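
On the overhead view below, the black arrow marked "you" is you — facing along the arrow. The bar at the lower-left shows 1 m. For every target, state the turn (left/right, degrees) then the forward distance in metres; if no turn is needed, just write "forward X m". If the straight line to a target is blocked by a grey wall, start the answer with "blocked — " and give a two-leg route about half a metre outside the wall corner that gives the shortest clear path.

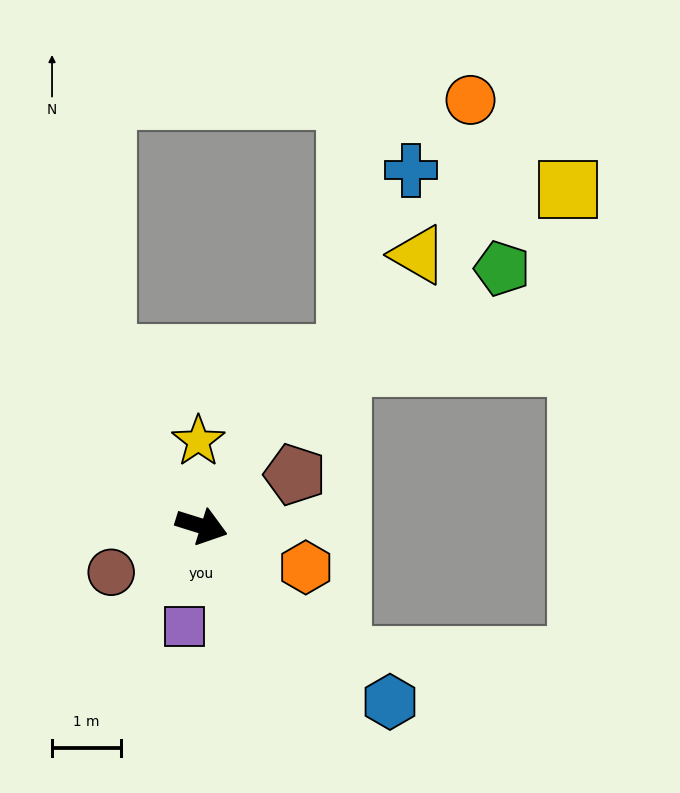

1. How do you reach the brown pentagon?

turn left 46°, forward 1.6 m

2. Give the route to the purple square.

turn right 82°, forward 1.5 m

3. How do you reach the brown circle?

turn right 136°, forward 1.5 m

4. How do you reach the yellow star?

turn left 109°, forward 1.2 m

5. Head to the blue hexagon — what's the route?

turn right 26°, forward 3.8 m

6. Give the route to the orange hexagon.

turn right 4°, forward 1.6 m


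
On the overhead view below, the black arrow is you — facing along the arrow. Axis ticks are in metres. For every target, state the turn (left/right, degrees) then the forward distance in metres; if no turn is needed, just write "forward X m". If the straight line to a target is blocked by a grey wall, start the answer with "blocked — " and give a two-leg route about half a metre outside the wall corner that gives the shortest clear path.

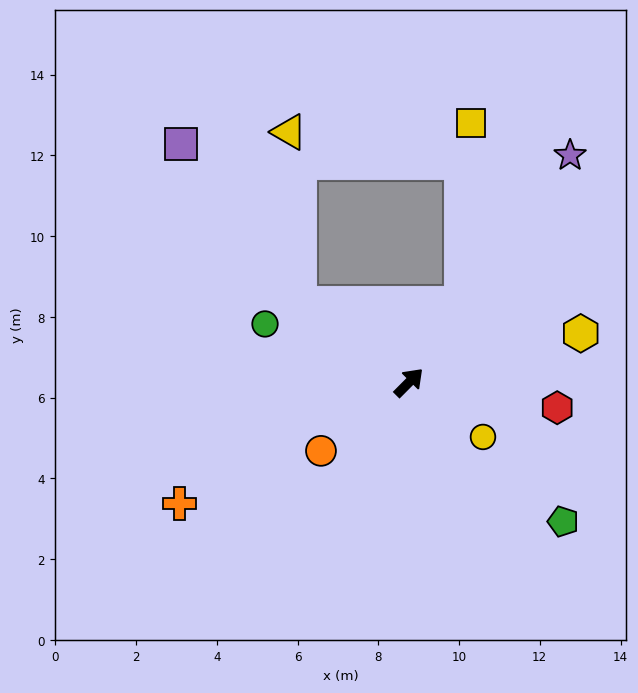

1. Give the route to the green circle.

turn left 113°, forward 3.8 m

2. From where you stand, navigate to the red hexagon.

turn right 55°, forward 3.7 m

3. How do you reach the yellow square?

blocked — turn left 12°, forward 2.4 m, then turn left 30°, forward 4.5 m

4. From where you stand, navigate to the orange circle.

turn left 173°, forward 2.8 m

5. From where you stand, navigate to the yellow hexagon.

turn right 29°, forward 4.4 m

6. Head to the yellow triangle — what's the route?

blocked — turn left 99°, forward 3.3 m, then turn right 51°, forward 4.2 m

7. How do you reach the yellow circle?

turn right 82°, forward 2.3 m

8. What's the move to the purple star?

turn left 9°, forward 6.9 m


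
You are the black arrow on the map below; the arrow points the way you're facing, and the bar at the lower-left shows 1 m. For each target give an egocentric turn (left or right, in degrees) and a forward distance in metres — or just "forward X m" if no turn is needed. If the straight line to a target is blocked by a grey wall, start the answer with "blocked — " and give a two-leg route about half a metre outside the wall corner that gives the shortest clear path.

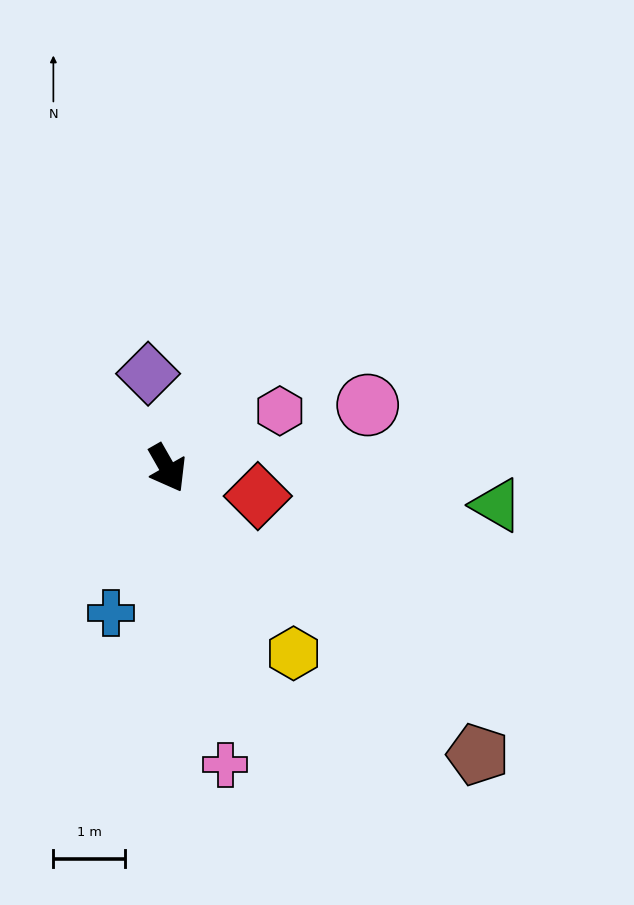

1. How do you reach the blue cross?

turn right 51°, forward 2.2 m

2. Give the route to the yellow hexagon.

turn left 5°, forward 3.1 m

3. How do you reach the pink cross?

turn right 19°, forward 4.2 m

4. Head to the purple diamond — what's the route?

turn left 162°, forward 1.3 m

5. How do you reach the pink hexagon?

turn left 87°, forward 1.8 m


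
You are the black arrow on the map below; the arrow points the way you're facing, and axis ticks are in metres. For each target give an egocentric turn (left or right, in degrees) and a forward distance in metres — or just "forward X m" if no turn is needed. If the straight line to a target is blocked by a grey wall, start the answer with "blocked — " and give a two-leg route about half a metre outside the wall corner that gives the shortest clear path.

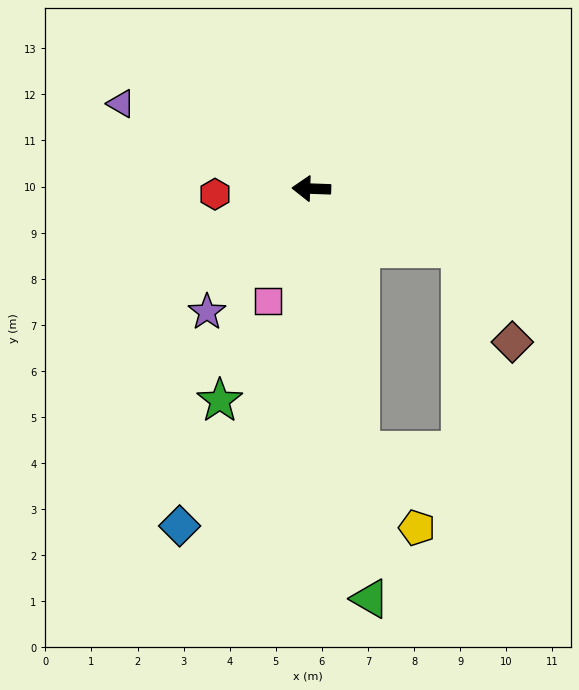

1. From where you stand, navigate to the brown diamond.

blocked — turn left 160°, forward 3.5 m, then turn right 39°, forward 2.3 m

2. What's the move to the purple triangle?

turn right 22°, forward 4.5 m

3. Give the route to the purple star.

turn left 52°, forward 3.5 m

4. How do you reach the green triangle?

turn left 100°, forward 9.0 m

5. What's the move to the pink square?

turn left 71°, forward 2.6 m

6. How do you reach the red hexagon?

turn left 5°, forward 2.1 m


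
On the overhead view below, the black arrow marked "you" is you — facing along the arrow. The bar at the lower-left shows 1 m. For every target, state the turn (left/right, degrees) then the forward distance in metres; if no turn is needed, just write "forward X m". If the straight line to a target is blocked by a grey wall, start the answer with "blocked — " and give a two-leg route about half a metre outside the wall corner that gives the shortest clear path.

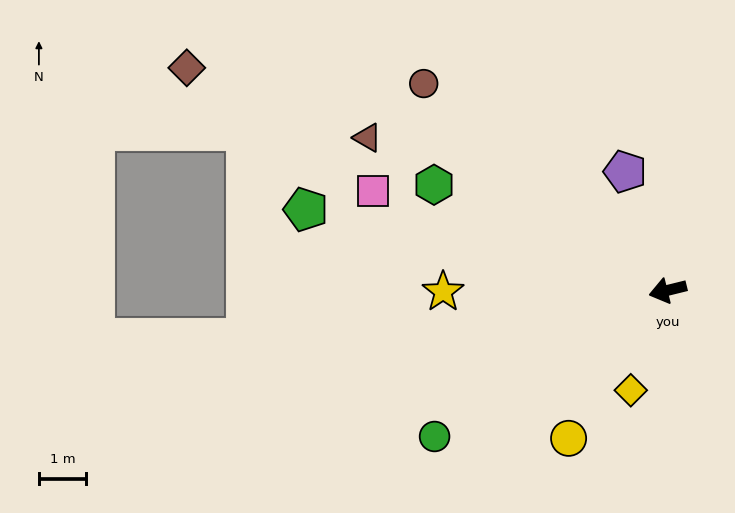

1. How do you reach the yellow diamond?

turn left 56°, forward 2.3 m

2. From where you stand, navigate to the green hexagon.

turn right 38°, forward 5.4 m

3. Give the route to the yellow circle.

turn left 42°, forward 3.8 m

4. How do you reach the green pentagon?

turn right 26°, forward 7.9 m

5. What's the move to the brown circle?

turn right 54°, forward 6.8 m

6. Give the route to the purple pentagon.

turn right 84°, forward 2.7 m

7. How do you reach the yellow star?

turn right 14°, forward 4.8 m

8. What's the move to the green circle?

turn left 18°, forward 5.8 m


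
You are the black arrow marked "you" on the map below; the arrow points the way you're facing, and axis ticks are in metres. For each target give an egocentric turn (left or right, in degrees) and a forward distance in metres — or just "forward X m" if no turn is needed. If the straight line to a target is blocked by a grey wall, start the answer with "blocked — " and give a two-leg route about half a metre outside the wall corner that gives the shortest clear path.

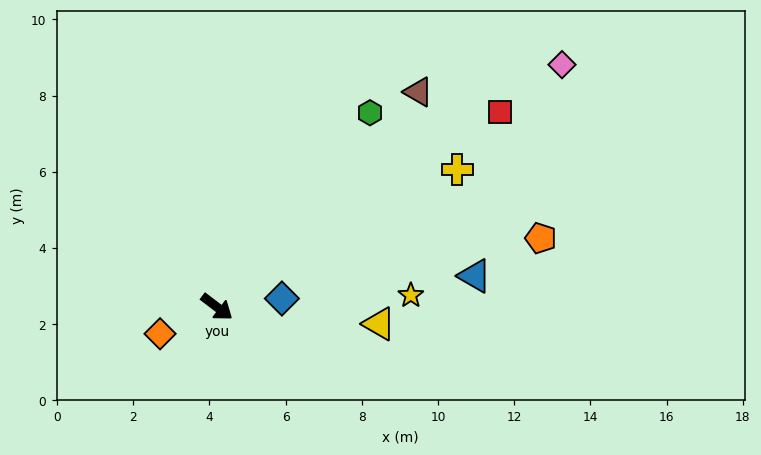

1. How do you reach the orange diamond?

turn right 118°, forward 1.6 m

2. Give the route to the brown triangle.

turn left 84°, forward 7.7 m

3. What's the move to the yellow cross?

turn left 67°, forward 7.3 m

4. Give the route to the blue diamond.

turn left 45°, forward 1.7 m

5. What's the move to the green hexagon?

turn left 89°, forward 6.5 m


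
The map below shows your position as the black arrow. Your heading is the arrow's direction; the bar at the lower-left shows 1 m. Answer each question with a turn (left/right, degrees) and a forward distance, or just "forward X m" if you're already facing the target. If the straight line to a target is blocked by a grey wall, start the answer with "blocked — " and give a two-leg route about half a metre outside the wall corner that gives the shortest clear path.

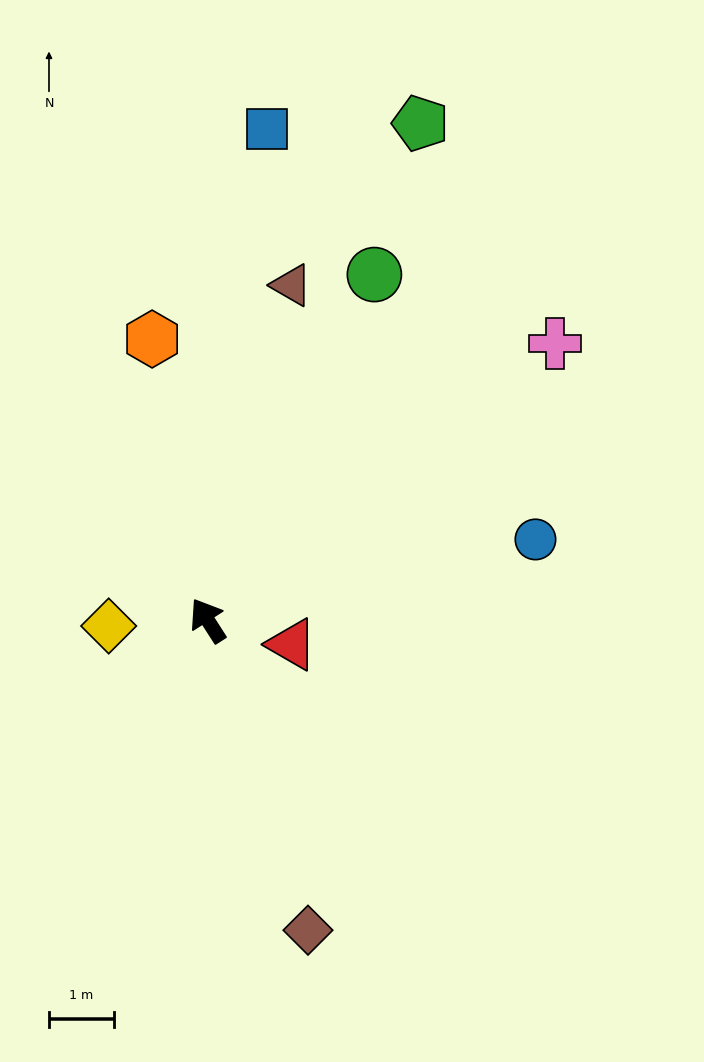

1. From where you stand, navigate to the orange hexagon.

turn right 21°, forward 4.4 m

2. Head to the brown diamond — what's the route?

turn left 165°, forward 5.0 m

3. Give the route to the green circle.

turn right 58°, forward 5.9 m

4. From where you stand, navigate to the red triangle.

turn right 139°, forward 1.3 m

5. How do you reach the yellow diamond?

turn left 61°, forward 1.5 m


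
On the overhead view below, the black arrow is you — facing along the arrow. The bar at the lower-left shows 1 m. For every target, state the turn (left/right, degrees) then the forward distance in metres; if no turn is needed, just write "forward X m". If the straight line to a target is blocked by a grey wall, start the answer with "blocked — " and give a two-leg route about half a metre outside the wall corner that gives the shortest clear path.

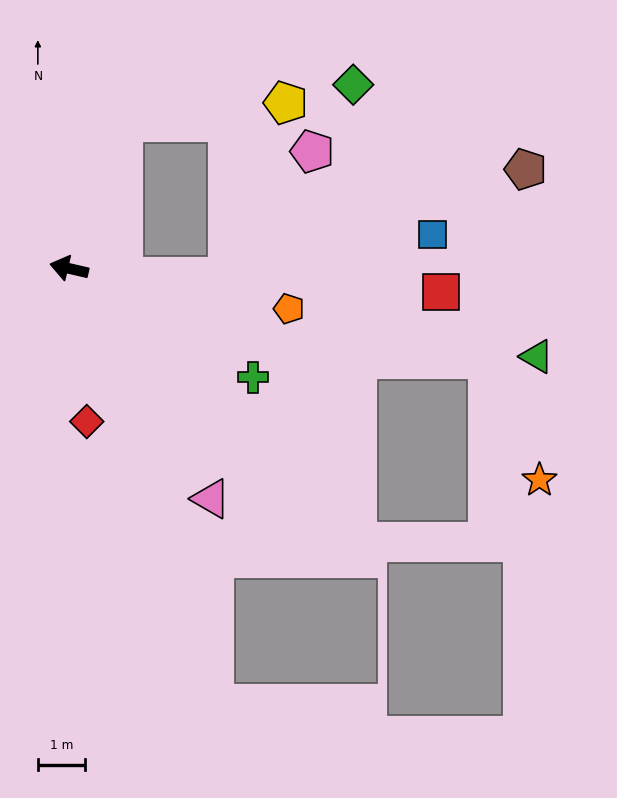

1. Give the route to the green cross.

turn left 162°, forward 4.6 m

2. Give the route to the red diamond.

turn left 110°, forward 3.3 m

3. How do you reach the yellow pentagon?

blocked — turn right 97°, forward 3.3 m, then turn right 63°, forward 3.5 m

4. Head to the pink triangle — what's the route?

turn left 135°, forward 5.8 m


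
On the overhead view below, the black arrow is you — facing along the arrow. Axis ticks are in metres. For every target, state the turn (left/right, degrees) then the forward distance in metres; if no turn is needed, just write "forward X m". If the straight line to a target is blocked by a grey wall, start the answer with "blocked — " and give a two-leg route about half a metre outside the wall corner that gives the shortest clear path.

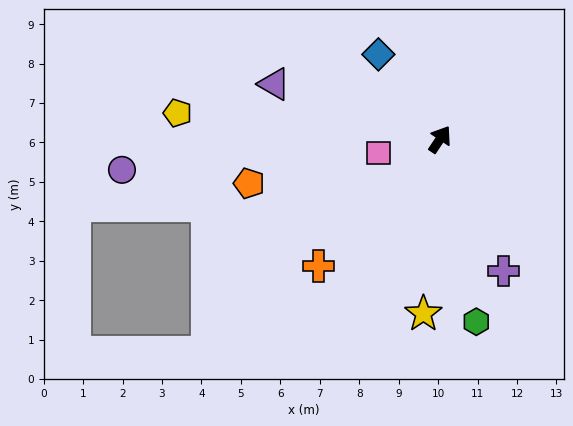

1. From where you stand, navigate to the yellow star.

turn right 152°, forward 4.4 m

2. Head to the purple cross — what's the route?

turn right 121°, forward 3.7 m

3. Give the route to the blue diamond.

turn left 70°, forward 2.7 m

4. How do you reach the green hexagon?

turn right 135°, forward 4.7 m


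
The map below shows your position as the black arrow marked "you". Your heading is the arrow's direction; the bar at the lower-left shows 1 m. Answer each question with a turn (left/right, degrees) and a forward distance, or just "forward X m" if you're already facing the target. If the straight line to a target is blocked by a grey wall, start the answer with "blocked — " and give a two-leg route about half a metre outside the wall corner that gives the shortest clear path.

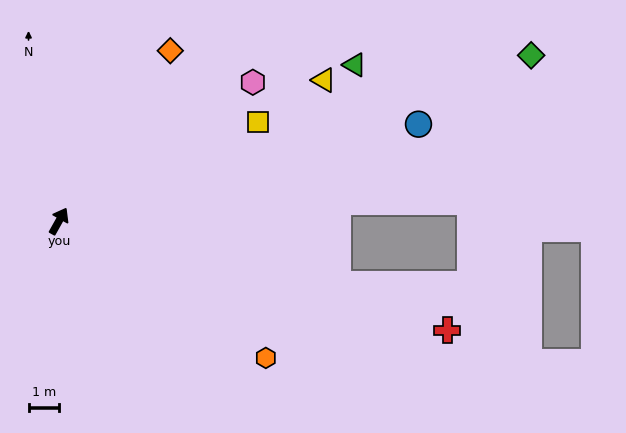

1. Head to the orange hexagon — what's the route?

turn right 94°, forward 8.1 m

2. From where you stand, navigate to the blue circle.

turn right 46°, forward 12.2 m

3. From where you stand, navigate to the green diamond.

turn right 41°, forward 16.3 m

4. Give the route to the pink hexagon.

turn right 25°, forward 7.8 m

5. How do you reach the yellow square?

turn right 34°, forward 7.2 m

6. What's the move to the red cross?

turn right 76°, forward 13.2 m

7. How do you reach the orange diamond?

turn right 4°, forward 6.6 m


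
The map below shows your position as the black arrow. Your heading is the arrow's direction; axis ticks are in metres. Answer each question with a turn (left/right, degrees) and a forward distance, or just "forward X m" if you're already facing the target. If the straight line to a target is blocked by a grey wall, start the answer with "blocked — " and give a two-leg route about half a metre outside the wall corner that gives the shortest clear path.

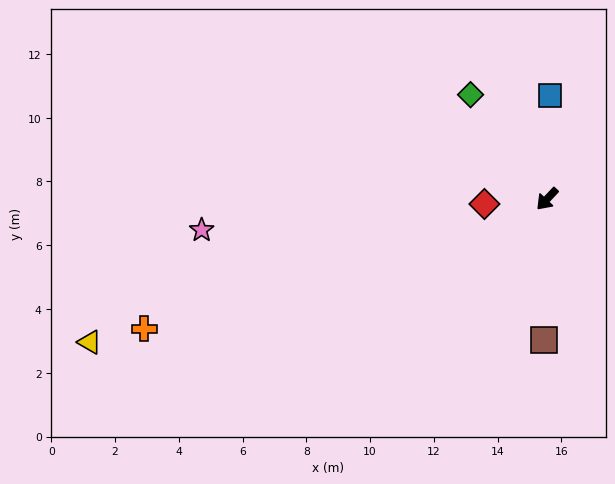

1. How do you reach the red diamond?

turn right 42°, forward 2.0 m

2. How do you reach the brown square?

turn left 42°, forward 4.4 m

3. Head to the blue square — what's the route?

turn right 138°, forward 3.2 m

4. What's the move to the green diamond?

turn right 101°, forward 4.1 m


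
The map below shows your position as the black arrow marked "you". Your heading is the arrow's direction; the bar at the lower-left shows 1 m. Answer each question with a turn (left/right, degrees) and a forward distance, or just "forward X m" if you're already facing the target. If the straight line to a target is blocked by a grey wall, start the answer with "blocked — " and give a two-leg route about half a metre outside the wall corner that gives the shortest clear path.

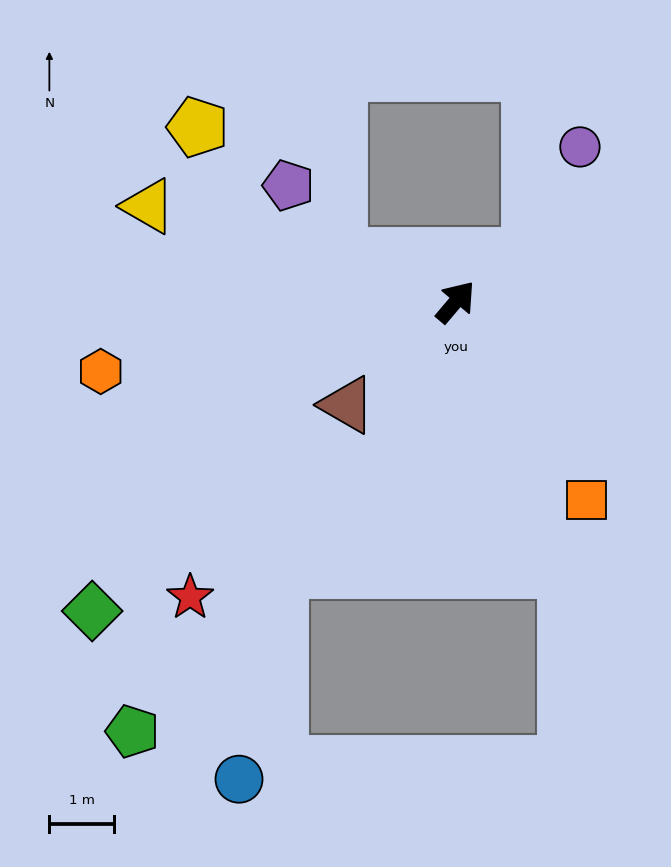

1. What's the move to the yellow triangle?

turn left 113°, forward 5.0 m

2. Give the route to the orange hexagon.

turn left 141°, forward 5.6 m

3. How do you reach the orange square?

turn right 106°, forward 3.7 m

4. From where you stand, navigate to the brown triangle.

turn left 174°, forward 2.3 m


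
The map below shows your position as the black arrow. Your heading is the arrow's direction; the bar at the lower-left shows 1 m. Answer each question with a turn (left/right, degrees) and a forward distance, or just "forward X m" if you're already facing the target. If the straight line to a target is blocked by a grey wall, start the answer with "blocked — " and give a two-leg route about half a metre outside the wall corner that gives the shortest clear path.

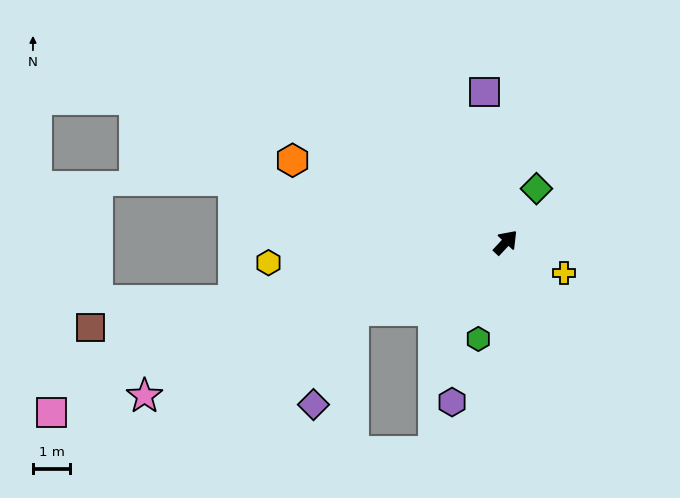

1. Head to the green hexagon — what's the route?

turn right 153°, forward 2.7 m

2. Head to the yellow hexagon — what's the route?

turn left 138°, forward 6.4 m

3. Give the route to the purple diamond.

blocked — turn left 157°, forward 4.5 m, then turn left 43°, forward 2.8 m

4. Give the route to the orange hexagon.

turn left 112°, forward 6.1 m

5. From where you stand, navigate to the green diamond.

turn left 13°, forward 1.7 m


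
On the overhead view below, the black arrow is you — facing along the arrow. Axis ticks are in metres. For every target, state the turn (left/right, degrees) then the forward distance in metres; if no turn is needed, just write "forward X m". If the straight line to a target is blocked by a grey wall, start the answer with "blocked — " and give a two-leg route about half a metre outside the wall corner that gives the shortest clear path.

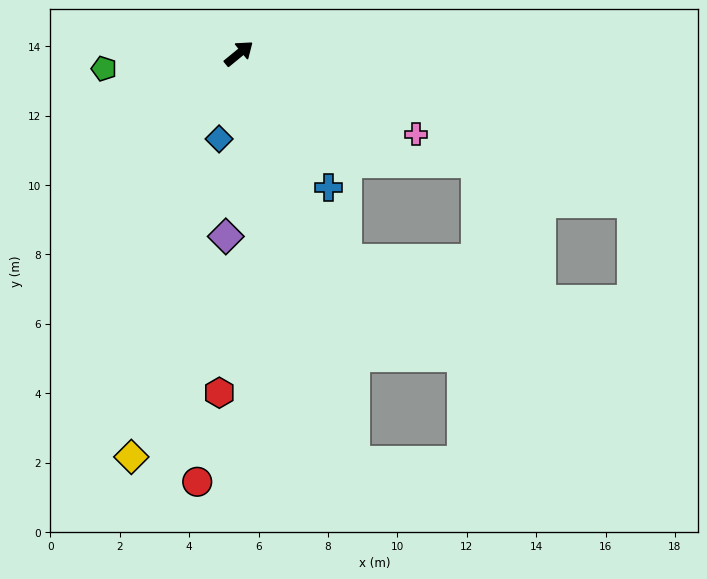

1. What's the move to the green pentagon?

turn left 147°, forward 3.9 m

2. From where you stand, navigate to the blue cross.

turn right 96°, forward 4.6 m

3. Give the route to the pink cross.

turn right 64°, forward 5.6 m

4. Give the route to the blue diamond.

turn right 142°, forward 2.5 m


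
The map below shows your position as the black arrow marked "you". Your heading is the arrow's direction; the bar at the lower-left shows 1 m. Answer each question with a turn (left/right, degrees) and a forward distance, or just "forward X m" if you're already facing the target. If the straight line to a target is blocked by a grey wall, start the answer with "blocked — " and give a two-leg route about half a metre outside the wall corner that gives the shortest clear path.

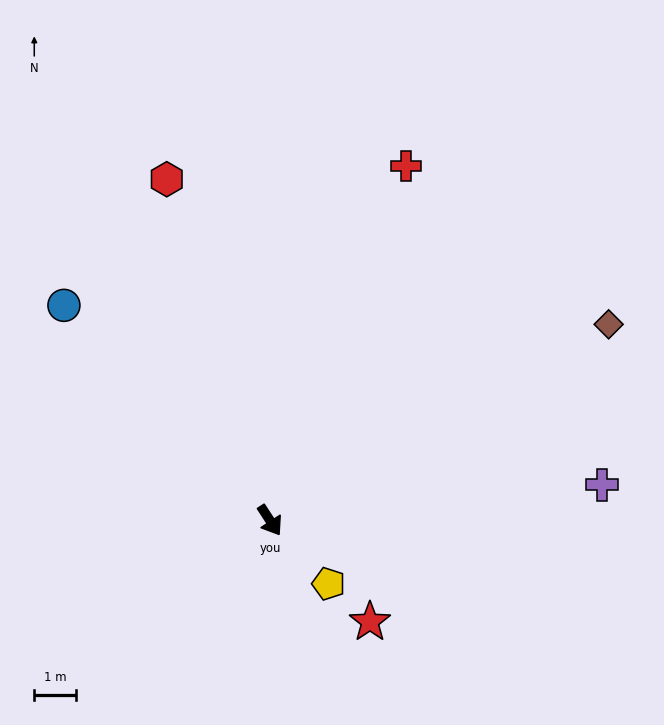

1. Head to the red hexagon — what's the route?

turn left 164°, forward 8.6 m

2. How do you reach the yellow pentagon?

turn left 10°, forward 2.1 m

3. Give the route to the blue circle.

turn right 169°, forward 7.2 m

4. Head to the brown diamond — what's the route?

turn left 87°, forward 9.4 m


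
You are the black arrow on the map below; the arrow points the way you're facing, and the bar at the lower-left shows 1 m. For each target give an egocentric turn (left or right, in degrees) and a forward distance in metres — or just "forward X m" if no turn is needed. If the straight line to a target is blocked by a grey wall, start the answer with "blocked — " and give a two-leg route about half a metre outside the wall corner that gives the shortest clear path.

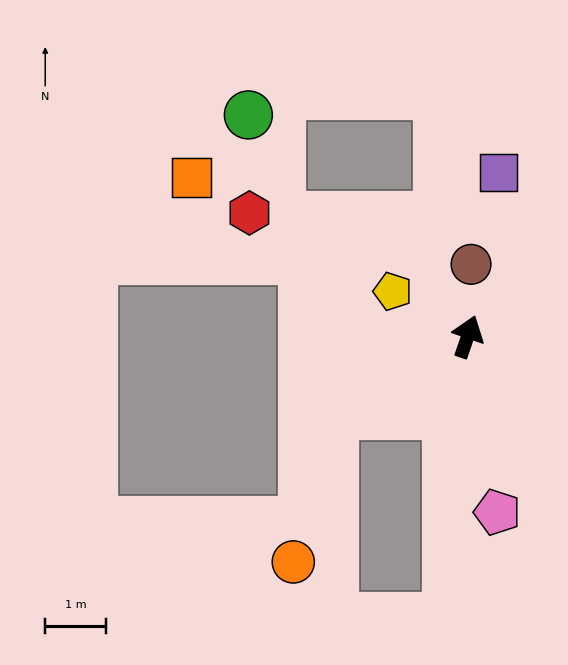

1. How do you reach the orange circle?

blocked — turn left 139°, forward 2.6 m, then turn left 45°, forward 2.5 m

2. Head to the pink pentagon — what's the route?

turn right 152°, forward 2.9 m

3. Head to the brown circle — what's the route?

turn left 16°, forward 1.2 m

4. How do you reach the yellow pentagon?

turn left 78°, forward 1.4 m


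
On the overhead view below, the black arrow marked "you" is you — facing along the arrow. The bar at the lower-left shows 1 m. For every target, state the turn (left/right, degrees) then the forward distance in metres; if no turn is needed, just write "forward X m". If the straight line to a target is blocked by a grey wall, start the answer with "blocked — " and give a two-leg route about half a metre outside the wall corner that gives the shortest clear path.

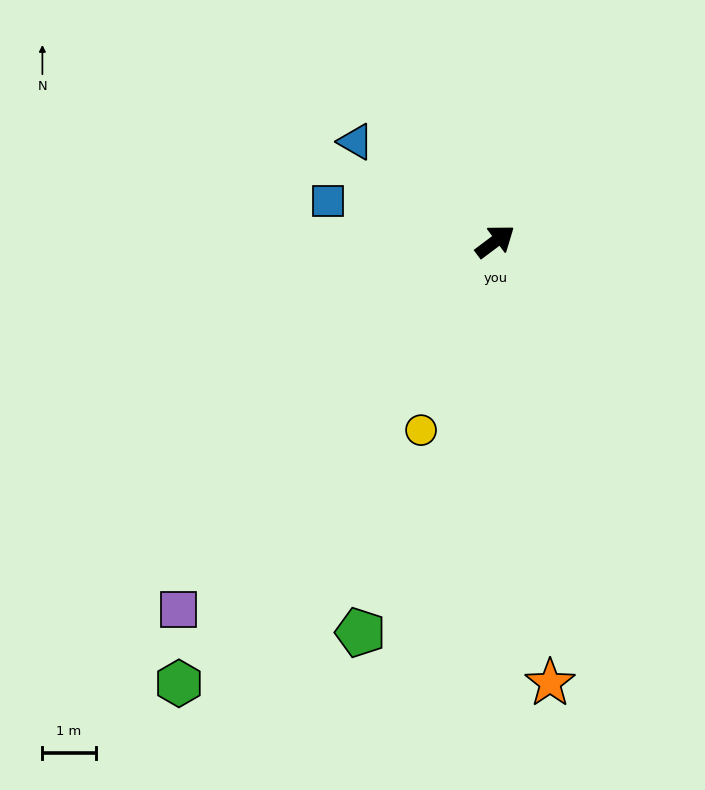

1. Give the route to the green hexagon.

turn right 162°, forward 10.2 m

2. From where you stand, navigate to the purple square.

turn right 168°, forward 9.1 m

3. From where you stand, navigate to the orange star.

turn right 120°, forward 8.3 m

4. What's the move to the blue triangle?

turn left 108°, forward 3.2 m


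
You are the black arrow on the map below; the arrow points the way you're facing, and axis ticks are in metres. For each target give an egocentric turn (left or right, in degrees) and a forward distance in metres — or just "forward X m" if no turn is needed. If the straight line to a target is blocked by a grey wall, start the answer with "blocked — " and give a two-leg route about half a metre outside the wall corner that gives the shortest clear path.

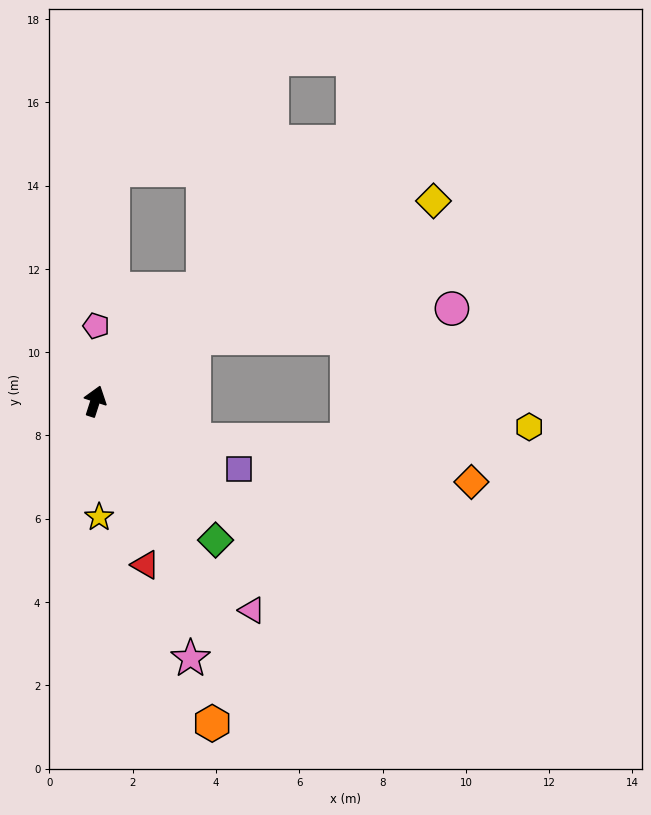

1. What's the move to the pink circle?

blocked — turn right 39°, forward 2.8 m, then turn right 27°, forward 6.2 m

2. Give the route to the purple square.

turn right 97°, forward 3.8 m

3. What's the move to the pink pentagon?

turn left 17°, forward 1.8 m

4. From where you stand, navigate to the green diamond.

turn right 121°, forward 4.4 m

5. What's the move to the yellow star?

turn right 160°, forward 2.8 m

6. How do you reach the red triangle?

turn right 145°, forward 4.1 m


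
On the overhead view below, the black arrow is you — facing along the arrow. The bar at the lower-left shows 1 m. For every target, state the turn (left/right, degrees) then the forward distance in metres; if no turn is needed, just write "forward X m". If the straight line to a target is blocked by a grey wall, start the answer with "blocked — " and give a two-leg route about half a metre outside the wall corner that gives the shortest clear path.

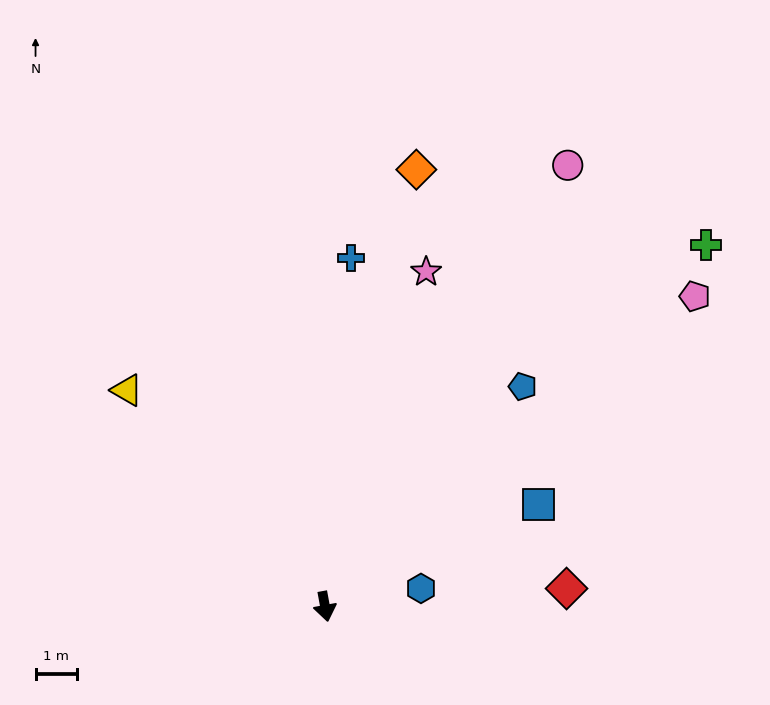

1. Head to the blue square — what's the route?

turn left 105°, forward 5.7 m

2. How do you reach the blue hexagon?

turn left 90°, forward 2.4 m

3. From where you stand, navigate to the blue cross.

turn left 165°, forward 8.5 m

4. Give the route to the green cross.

turn left 123°, forward 12.7 m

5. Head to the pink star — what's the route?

turn left 153°, forward 8.5 m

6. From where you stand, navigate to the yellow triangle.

turn right 148°, forward 7.1 m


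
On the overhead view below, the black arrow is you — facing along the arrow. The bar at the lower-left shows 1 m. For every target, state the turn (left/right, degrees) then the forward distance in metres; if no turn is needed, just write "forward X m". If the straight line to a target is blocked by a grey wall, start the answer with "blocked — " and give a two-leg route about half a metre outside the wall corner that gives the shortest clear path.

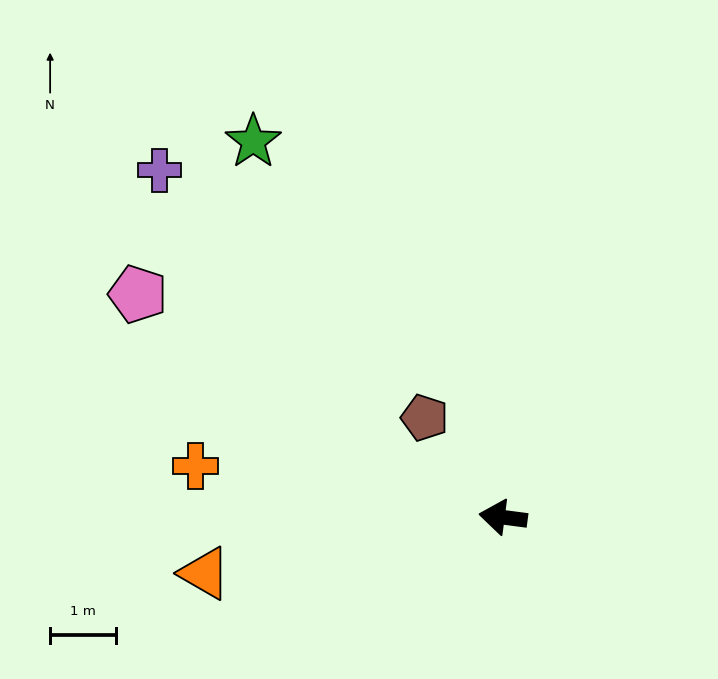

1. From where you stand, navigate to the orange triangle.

turn left 18°, forward 4.6 m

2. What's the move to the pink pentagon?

turn right 24°, forward 6.5 m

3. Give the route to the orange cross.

forward 4.7 m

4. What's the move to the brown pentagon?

turn right 44°, forward 1.9 m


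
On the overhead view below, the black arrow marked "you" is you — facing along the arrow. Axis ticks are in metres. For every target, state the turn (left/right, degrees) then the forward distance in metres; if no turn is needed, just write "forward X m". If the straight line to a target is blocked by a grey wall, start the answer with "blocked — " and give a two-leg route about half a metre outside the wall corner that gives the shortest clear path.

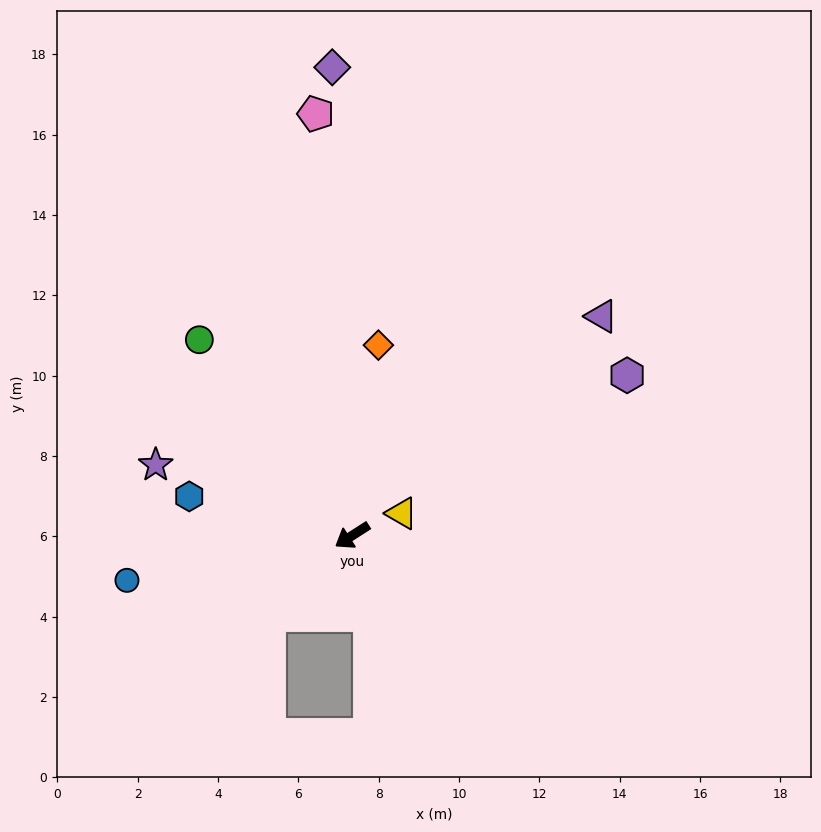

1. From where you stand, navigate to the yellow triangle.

turn left 172°, forward 1.3 m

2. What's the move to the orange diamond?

turn right 130°, forward 4.8 m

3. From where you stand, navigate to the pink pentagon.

turn right 118°, forward 10.5 m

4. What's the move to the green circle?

turn right 85°, forward 6.2 m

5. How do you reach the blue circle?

turn right 21°, forward 5.7 m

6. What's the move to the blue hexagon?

turn right 46°, forward 4.2 m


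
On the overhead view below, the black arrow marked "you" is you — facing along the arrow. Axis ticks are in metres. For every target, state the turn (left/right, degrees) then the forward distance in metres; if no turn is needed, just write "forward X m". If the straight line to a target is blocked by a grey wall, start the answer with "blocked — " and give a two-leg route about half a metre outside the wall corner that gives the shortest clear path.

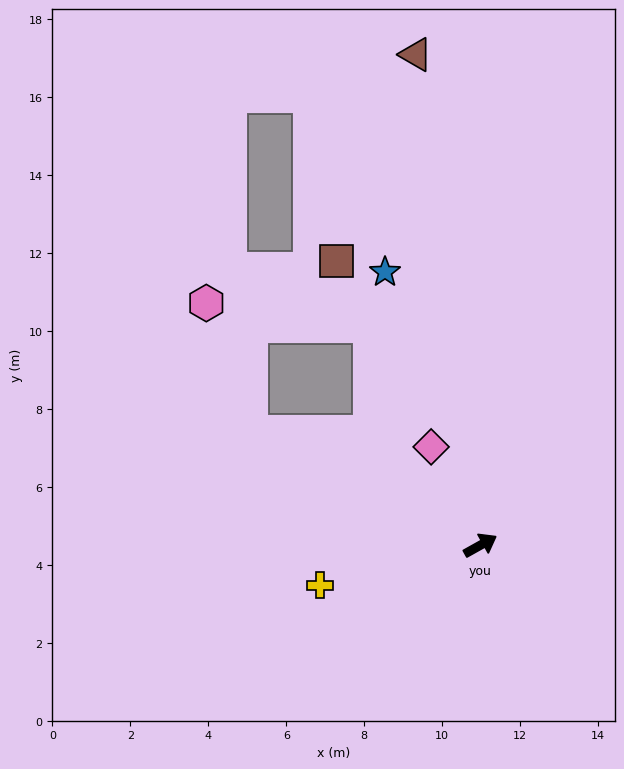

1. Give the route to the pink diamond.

turn left 87°, forward 2.8 m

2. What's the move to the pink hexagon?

blocked — turn left 125°, forward 6.6 m, then turn right 45°, forward 3.5 m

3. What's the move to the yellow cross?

turn left 165°, forward 4.2 m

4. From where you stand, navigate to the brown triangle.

turn left 68°, forward 12.7 m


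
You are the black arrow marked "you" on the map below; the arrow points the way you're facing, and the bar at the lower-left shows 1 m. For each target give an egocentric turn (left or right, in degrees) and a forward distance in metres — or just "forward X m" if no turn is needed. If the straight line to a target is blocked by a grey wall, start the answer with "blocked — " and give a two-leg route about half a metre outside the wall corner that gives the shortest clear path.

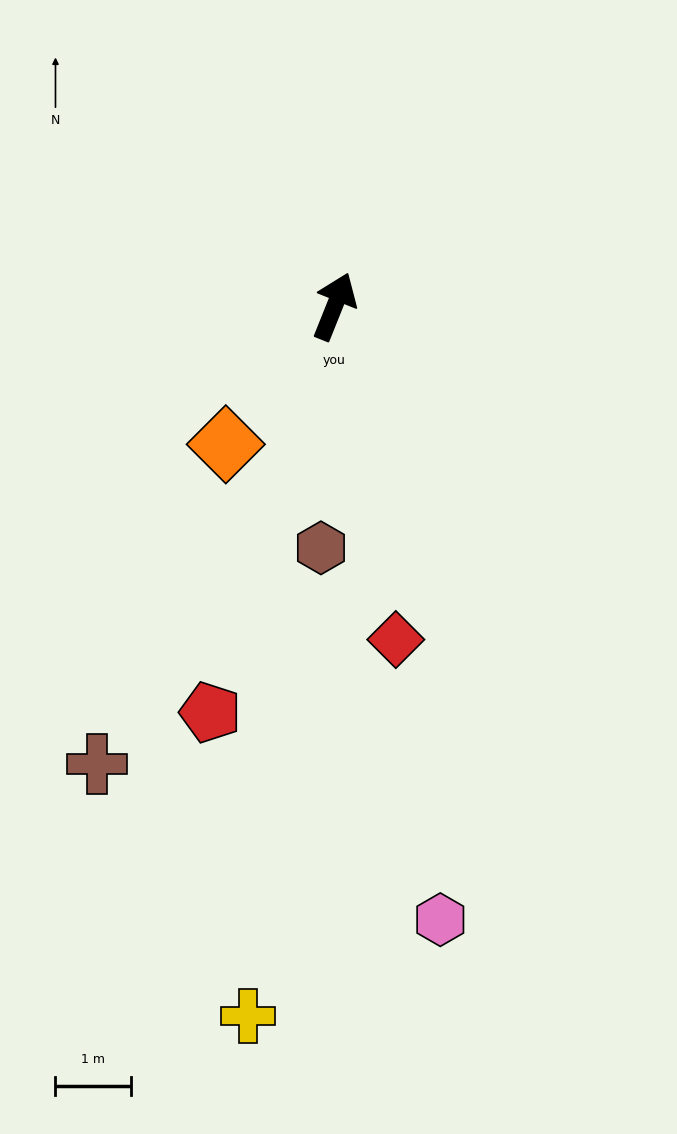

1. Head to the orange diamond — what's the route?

turn left 164°, forward 2.3 m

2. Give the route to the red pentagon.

turn right 175°, forward 5.6 m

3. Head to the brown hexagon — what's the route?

turn right 161°, forward 3.2 m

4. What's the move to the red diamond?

turn right 148°, forward 4.5 m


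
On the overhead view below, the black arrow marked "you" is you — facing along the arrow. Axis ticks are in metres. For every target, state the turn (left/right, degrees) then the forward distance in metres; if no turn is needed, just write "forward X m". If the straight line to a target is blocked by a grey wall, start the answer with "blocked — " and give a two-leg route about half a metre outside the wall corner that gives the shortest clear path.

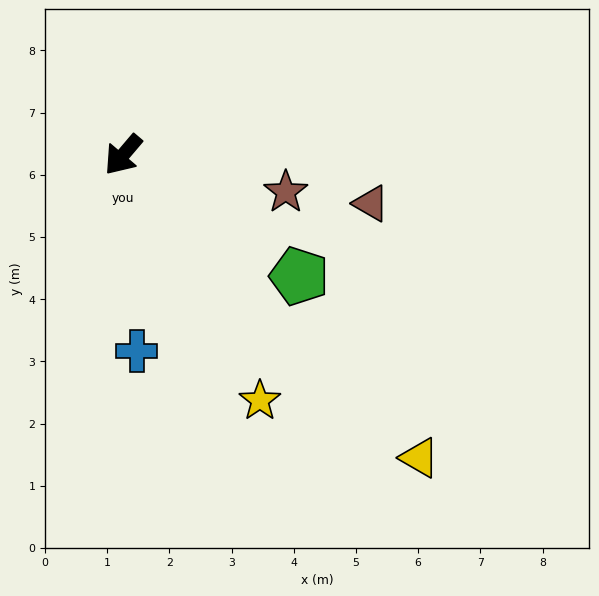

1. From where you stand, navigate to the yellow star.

turn left 70°, forward 4.5 m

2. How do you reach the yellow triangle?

turn left 85°, forward 6.8 m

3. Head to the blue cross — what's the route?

turn left 44°, forward 3.2 m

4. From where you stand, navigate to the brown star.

turn left 118°, forward 2.7 m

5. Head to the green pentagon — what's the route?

turn left 96°, forward 3.4 m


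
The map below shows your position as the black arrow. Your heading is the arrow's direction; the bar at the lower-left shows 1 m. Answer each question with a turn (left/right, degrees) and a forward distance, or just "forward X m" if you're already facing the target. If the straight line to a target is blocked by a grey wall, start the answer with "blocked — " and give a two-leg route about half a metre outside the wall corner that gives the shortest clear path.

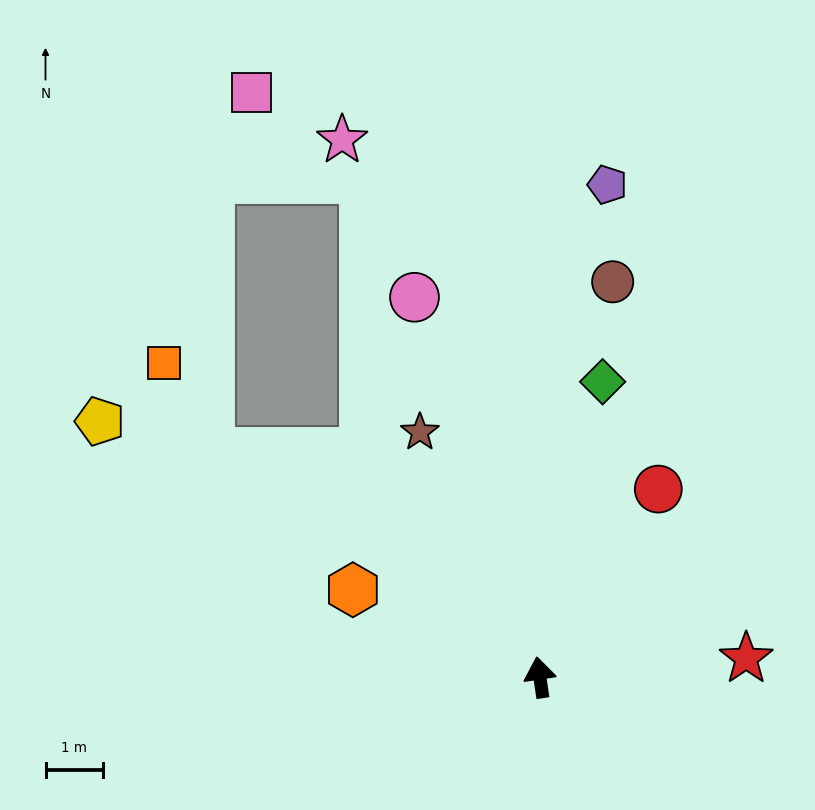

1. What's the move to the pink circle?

turn left 10°, forward 6.9 m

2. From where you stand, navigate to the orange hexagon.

turn left 56°, forward 3.6 m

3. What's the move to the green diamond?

turn right 20°, forward 5.2 m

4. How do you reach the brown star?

turn left 18°, forward 4.7 m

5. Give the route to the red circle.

turn right 41°, forward 3.8 m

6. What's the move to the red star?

turn right 93°, forward 3.6 m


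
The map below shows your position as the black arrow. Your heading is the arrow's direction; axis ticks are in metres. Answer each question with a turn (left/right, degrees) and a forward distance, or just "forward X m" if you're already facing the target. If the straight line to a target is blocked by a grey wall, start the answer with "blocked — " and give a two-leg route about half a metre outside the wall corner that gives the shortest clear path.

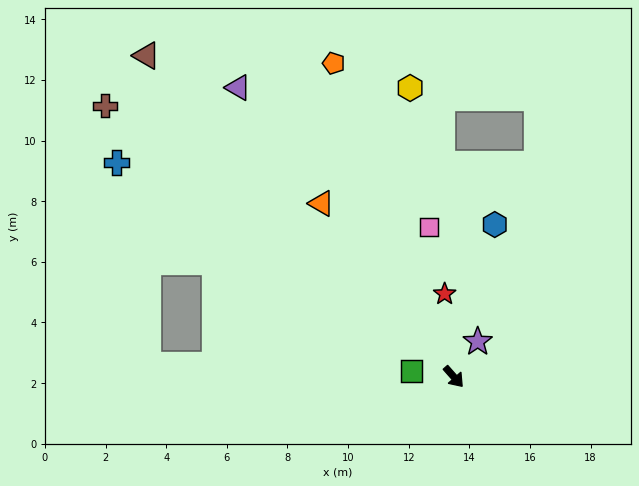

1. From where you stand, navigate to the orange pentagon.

turn left 160°, forward 11.1 m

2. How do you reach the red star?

turn left 145°, forward 2.8 m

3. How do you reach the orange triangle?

turn left 176°, forward 7.2 m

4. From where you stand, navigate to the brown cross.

turn right 169°, forward 14.6 m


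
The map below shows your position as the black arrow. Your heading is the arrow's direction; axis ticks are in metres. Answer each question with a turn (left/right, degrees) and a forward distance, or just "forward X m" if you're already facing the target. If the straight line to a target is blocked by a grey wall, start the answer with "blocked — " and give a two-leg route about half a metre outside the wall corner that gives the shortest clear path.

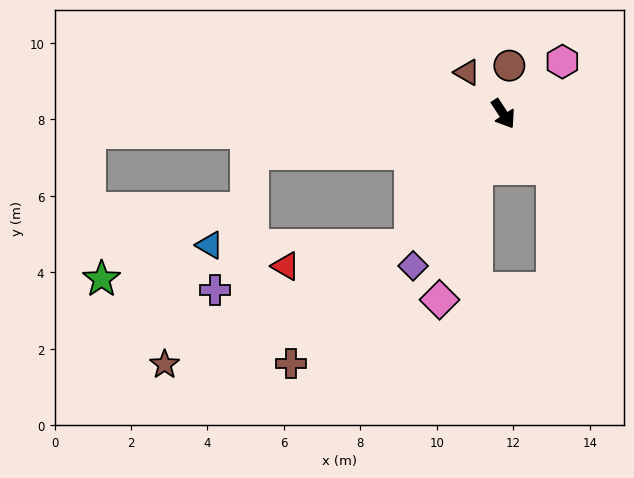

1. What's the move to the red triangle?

blocked — turn right 69°, forward 4.2 m, then turn right 45°, forward 3.3 m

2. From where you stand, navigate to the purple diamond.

turn right 64°, forward 4.6 m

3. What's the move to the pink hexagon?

turn left 98°, forward 2.1 m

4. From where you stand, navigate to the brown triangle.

turn right 172°, forward 1.4 m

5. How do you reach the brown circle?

turn left 140°, forward 1.3 m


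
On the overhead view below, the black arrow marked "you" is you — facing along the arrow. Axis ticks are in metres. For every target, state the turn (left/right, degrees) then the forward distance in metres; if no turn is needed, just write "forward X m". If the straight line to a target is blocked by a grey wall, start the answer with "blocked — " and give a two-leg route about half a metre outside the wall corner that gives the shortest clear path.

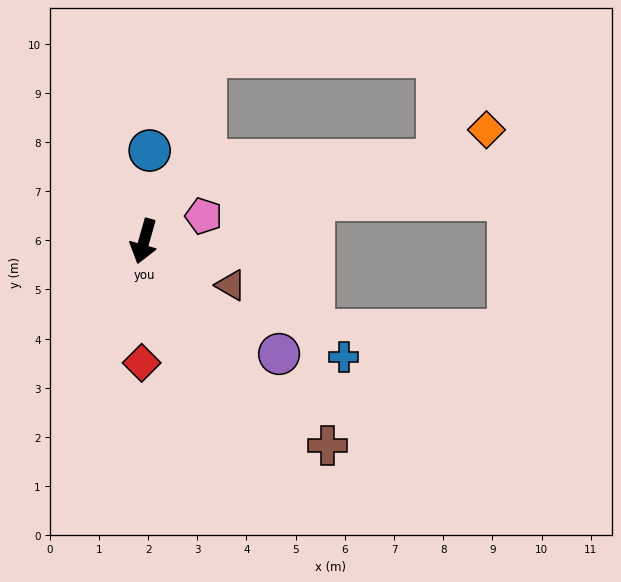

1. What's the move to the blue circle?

turn right 168°, forward 1.8 m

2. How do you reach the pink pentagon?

turn left 129°, forward 1.3 m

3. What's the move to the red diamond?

turn left 15°, forward 2.5 m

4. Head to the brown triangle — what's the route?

turn left 79°, forward 2.0 m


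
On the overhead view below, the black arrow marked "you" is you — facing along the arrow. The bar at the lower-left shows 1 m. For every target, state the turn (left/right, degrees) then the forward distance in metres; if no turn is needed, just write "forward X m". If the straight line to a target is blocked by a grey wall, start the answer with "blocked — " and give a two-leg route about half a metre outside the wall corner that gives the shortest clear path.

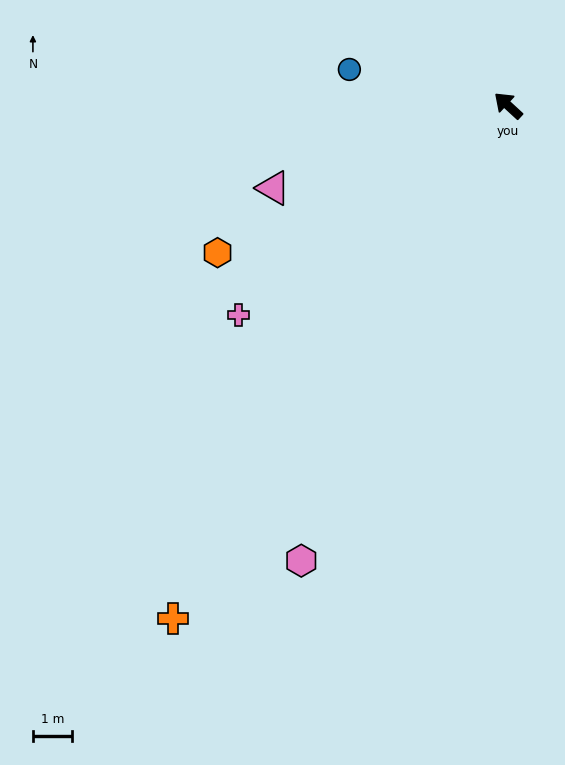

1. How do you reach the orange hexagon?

turn left 69°, forward 8.4 m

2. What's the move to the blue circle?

turn left 30°, forward 4.2 m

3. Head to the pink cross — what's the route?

turn left 80°, forward 8.8 m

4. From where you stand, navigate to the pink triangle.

turn left 62°, forward 6.4 m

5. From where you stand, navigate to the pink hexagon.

turn left 108°, forward 12.9 m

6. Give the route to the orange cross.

turn left 99°, forward 15.9 m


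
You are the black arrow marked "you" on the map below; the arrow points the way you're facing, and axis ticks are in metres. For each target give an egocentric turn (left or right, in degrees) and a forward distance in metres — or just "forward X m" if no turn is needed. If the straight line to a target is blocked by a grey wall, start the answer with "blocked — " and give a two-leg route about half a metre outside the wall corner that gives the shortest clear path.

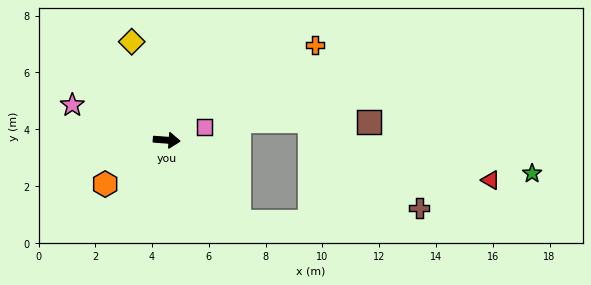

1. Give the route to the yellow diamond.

turn left 114°, forward 3.7 m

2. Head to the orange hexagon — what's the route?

turn right 140°, forward 2.7 m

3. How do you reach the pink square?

turn left 23°, forward 1.4 m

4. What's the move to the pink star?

turn left 164°, forward 3.5 m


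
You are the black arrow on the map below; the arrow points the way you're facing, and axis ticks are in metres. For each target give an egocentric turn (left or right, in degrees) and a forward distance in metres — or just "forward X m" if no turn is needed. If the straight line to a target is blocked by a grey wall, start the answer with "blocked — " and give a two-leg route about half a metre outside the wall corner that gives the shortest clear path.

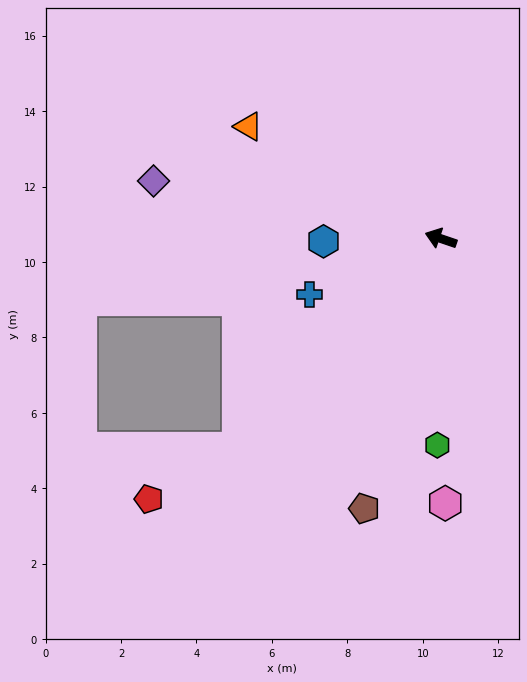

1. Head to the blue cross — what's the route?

turn left 42°, forward 3.8 m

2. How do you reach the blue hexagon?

turn left 20°, forward 3.1 m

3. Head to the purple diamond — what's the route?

turn left 7°, forward 7.8 m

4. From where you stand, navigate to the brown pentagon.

turn left 93°, forward 7.4 m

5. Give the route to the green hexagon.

turn left 108°, forward 5.5 m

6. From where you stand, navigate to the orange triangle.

turn right 11°, forward 5.9 m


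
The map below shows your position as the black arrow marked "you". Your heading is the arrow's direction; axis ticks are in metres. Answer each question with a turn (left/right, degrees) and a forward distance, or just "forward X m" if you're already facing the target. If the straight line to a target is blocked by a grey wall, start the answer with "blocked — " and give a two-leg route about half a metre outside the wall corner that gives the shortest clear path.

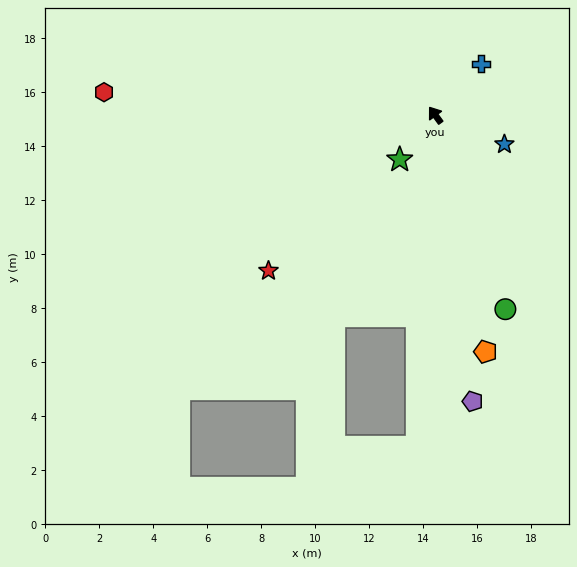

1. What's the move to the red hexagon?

turn left 50°, forward 12.3 m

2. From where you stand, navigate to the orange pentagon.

turn left 156°, forward 9.0 m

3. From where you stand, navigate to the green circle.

turn left 164°, forward 7.6 m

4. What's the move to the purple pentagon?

turn left 151°, forward 10.7 m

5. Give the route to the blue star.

turn right 149°, forward 2.8 m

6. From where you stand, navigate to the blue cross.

turn right 78°, forward 2.6 m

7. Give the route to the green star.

turn left 105°, forward 2.1 m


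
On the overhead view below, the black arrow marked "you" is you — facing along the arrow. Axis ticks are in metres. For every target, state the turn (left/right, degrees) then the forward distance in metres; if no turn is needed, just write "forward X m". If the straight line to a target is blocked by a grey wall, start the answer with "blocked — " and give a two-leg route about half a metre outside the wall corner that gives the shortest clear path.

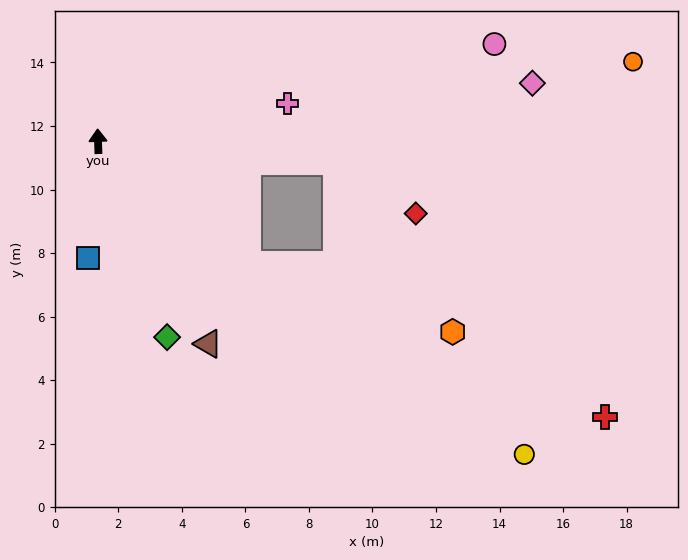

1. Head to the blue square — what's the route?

turn left 173°, forward 3.7 m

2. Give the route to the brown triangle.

turn right 153°, forward 7.3 m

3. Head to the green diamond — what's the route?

turn right 163°, forward 6.5 m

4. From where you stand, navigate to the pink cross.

turn right 81°, forward 6.1 m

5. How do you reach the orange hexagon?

blocked — turn right 131°, forward 6.1 m, then turn left 21°, forward 6.8 m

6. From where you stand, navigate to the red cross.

blocked — turn right 131°, forward 6.1 m, then turn left 16°, forward 12.2 m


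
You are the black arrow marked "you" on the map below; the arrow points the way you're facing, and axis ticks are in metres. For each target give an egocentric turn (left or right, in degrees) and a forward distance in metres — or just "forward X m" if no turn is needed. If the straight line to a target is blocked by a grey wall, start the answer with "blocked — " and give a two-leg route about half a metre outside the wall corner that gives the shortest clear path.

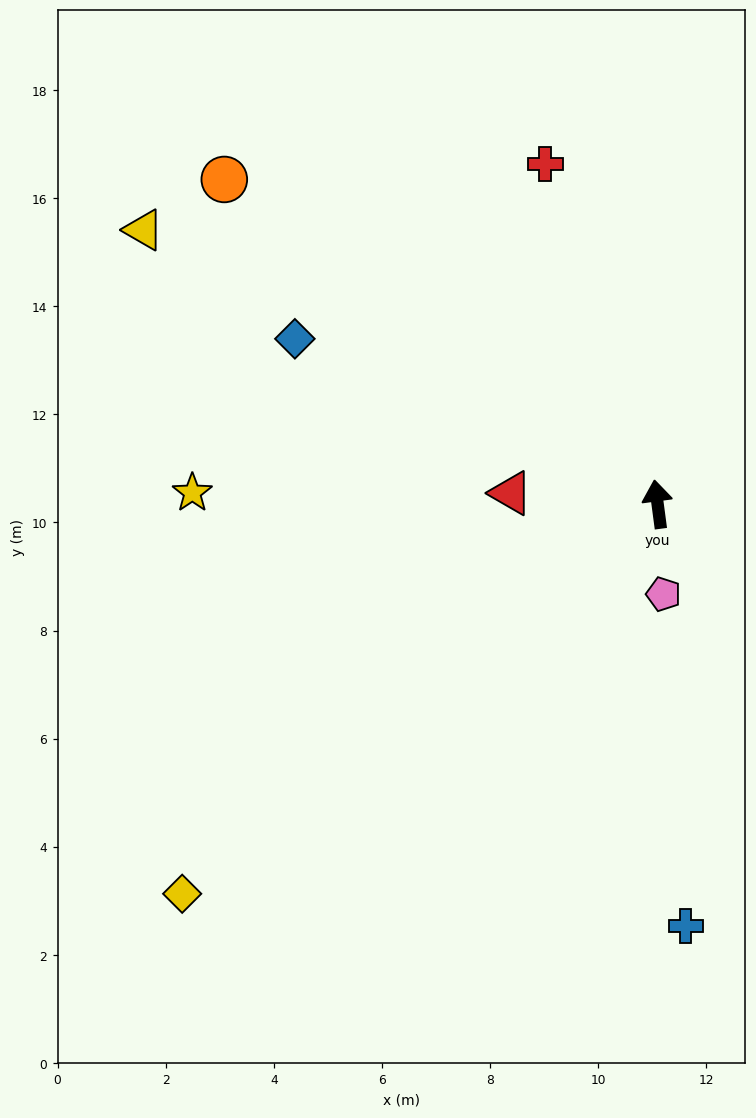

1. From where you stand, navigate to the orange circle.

turn left 46°, forward 10.0 m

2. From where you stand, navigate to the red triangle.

turn left 78°, forward 2.7 m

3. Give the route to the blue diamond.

turn left 58°, forward 7.4 m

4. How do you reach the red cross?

turn left 11°, forward 6.6 m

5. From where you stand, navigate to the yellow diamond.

turn left 122°, forward 11.4 m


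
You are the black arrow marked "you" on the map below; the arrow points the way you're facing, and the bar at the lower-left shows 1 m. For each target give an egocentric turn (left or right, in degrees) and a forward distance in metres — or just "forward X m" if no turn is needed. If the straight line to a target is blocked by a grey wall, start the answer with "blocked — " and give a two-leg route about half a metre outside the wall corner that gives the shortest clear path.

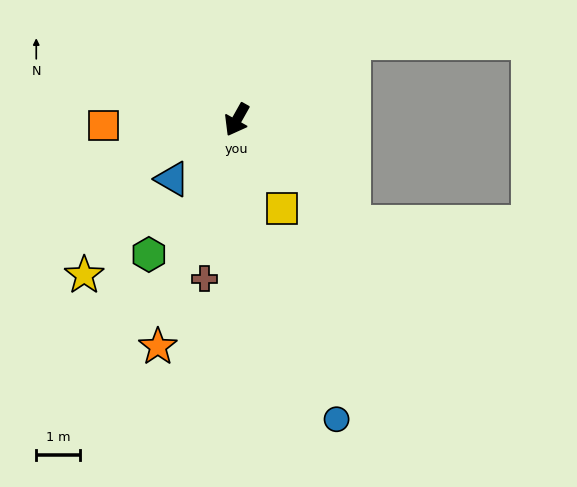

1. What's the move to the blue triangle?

turn right 18°, forward 2.0 m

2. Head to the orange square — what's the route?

turn right 58°, forward 3.1 m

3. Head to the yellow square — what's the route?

turn left 56°, forward 2.3 m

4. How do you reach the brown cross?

turn left 18°, forward 3.7 m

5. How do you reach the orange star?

turn left 10°, forward 5.5 m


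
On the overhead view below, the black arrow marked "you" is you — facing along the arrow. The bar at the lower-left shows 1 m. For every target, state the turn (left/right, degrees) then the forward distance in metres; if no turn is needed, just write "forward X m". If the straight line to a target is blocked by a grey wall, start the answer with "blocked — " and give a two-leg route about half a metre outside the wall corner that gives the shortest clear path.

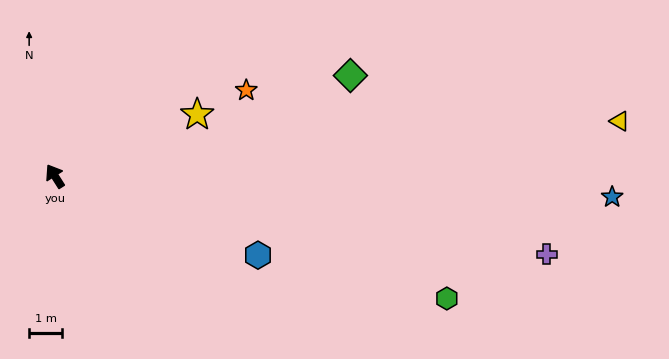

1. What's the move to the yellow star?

turn right 99°, forward 4.7 m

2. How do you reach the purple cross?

turn right 131°, forward 15.0 m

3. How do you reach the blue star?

turn right 125°, forward 16.8 m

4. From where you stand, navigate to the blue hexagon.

turn right 144°, forward 6.6 m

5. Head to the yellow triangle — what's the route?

turn right 117°, forward 17.1 m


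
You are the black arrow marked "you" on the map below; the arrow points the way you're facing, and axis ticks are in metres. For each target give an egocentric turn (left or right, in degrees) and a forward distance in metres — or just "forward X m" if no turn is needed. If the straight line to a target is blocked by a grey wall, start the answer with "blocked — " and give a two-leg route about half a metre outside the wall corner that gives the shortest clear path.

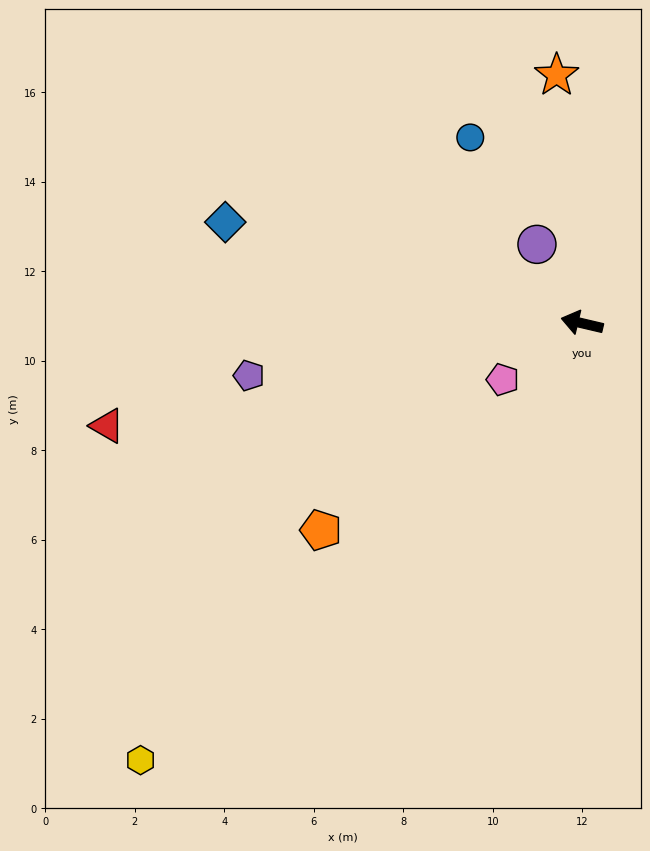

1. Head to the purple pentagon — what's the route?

turn left 22°, forward 7.5 m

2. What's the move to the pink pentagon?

turn left 49°, forward 2.2 m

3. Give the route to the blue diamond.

turn right 3°, forward 8.3 m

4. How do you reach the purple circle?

turn right 47°, forward 2.0 m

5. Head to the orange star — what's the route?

turn right 71°, forward 5.6 m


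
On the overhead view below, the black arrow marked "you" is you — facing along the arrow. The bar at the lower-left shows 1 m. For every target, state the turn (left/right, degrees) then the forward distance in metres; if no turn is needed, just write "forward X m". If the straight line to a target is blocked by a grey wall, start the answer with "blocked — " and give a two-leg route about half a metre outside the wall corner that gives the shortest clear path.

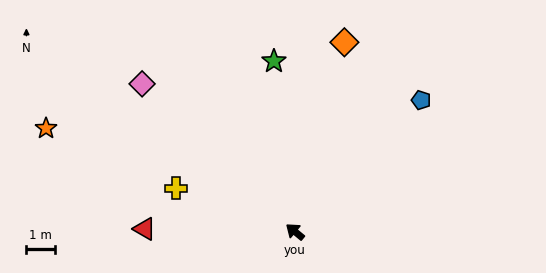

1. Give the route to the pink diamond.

turn right 4°, forward 7.5 m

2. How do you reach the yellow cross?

turn left 20°, forward 4.5 m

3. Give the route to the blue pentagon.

turn right 94°, forward 6.5 m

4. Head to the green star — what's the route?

turn right 43°, forward 6.1 m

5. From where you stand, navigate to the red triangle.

turn left 38°, forward 5.3 m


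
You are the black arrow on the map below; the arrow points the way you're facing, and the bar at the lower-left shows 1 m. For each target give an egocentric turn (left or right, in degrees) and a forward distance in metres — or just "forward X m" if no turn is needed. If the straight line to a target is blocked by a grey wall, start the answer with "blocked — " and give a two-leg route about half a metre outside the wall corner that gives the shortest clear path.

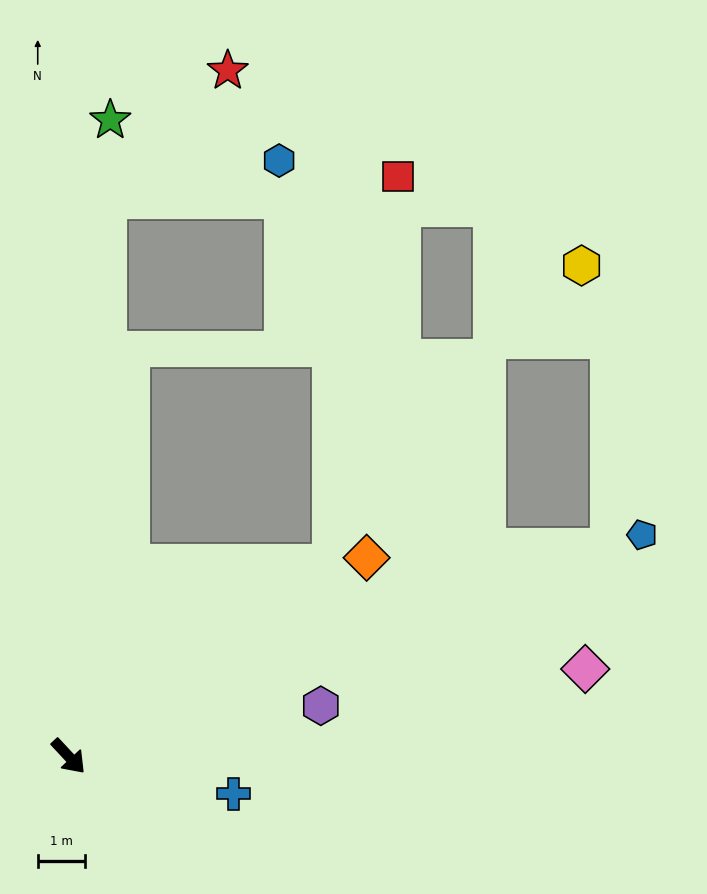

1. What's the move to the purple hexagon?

turn left 58°, forward 5.5 m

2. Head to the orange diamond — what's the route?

turn left 81°, forward 7.6 m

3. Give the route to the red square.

blocked — turn left 83°, forward 6.9 m, then turn left 44°, forward 8.4 m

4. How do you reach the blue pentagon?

turn left 68°, forward 13.1 m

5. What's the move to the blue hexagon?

blocked — turn left 133°, forward 11.9 m, then turn right 74°, forward 3.7 m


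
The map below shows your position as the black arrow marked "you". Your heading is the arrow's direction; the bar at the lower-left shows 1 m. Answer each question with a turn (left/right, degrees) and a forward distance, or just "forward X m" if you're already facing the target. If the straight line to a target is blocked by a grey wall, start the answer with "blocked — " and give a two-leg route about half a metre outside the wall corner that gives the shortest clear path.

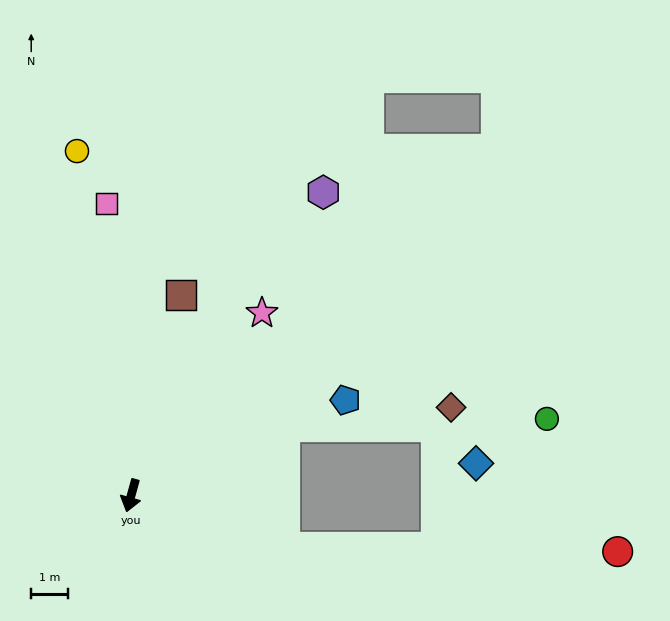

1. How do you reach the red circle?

blocked — turn left 86°, forward 4.3 m, then turn left 19°, forward 9.0 m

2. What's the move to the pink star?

turn left 160°, forward 6.0 m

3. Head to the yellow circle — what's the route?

turn right 156°, forward 9.4 m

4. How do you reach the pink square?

turn right 160°, forward 7.9 m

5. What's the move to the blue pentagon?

turn left 129°, forward 6.3 m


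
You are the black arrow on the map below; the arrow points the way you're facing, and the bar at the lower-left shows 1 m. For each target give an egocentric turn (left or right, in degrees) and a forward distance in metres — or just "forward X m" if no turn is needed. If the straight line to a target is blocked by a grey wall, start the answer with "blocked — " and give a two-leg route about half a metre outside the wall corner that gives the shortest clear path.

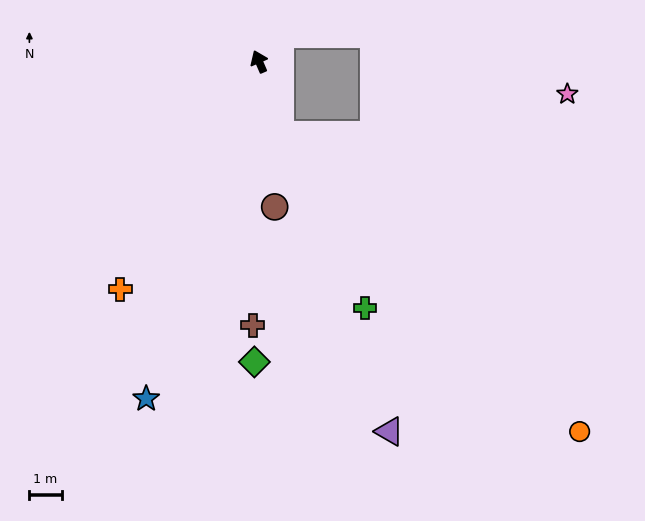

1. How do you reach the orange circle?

blocked — turn left 173°, forward 2.4 m, then turn left 29°, forward 13.1 m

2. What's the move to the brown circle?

turn left 163°, forward 4.5 m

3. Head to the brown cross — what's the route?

turn left 155°, forward 8.2 m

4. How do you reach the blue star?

turn left 138°, forward 11.1 m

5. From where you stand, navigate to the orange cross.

turn left 125°, forward 8.3 m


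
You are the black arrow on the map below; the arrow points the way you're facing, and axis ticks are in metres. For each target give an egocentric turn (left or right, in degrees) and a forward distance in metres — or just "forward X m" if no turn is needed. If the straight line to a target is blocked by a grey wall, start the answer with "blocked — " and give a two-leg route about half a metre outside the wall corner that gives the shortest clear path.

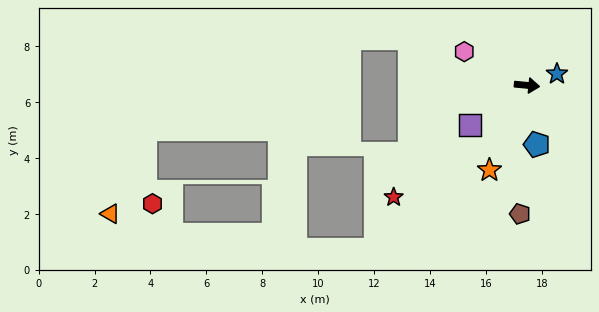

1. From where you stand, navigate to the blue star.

turn left 26°, forward 1.1 m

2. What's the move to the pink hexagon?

turn left 157°, forward 2.5 m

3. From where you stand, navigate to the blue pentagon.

turn right 75°, forward 2.1 m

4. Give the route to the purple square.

turn right 140°, forward 2.5 m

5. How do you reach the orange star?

turn right 108°, forward 3.3 m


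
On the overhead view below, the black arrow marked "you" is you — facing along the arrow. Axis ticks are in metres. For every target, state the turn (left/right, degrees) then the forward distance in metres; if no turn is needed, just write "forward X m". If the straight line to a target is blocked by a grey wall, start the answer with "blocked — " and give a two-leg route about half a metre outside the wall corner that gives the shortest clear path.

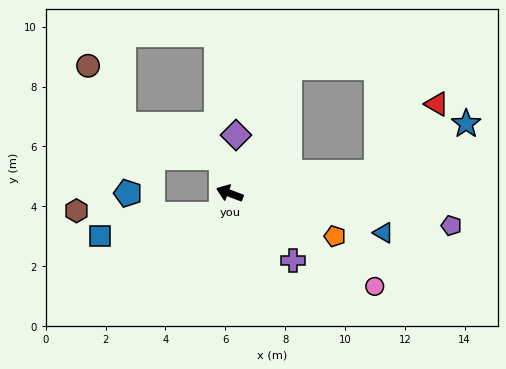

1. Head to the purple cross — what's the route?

turn left 154°, forward 3.1 m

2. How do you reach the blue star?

blocked — turn right 151°, forward 5.0 m, then turn left 20°, forward 3.4 m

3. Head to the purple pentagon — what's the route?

turn right 168°, forward 7.5 m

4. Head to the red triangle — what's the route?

blocked — turn right 151°, forward 5.0 m, then turn left 40°, forward 3.0 m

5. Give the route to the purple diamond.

turn right 76°, forward 2.0 m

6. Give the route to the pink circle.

turn left 168°, forward 5.8 m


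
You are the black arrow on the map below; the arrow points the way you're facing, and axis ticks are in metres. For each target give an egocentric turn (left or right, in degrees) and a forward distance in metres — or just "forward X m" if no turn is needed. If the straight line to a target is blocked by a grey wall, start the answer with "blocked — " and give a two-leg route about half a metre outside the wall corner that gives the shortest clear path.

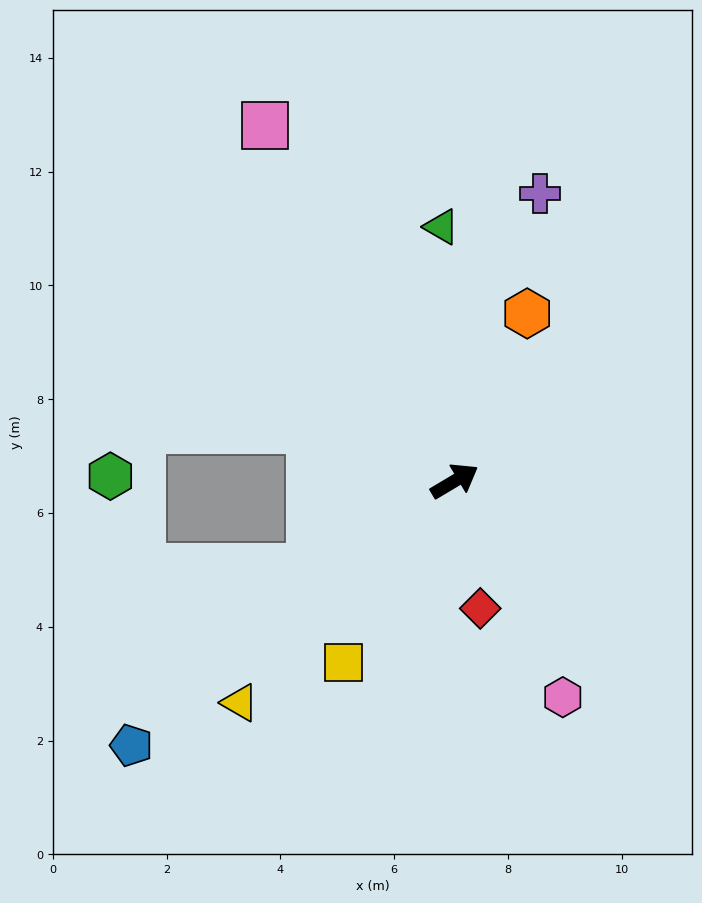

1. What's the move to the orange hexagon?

turn left 36°, forward 3.2 m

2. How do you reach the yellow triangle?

turn right 165°, forward 5.4 m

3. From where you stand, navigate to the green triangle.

turn left 62°, forward 4.5 m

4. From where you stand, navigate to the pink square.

turn left 87°, forward 7.1 m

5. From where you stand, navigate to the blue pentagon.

turn right 172°, forward 7.3 m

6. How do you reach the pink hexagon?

turn right 94°, forward 4.2 m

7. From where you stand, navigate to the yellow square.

turn right 152°, forward 3.7 m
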